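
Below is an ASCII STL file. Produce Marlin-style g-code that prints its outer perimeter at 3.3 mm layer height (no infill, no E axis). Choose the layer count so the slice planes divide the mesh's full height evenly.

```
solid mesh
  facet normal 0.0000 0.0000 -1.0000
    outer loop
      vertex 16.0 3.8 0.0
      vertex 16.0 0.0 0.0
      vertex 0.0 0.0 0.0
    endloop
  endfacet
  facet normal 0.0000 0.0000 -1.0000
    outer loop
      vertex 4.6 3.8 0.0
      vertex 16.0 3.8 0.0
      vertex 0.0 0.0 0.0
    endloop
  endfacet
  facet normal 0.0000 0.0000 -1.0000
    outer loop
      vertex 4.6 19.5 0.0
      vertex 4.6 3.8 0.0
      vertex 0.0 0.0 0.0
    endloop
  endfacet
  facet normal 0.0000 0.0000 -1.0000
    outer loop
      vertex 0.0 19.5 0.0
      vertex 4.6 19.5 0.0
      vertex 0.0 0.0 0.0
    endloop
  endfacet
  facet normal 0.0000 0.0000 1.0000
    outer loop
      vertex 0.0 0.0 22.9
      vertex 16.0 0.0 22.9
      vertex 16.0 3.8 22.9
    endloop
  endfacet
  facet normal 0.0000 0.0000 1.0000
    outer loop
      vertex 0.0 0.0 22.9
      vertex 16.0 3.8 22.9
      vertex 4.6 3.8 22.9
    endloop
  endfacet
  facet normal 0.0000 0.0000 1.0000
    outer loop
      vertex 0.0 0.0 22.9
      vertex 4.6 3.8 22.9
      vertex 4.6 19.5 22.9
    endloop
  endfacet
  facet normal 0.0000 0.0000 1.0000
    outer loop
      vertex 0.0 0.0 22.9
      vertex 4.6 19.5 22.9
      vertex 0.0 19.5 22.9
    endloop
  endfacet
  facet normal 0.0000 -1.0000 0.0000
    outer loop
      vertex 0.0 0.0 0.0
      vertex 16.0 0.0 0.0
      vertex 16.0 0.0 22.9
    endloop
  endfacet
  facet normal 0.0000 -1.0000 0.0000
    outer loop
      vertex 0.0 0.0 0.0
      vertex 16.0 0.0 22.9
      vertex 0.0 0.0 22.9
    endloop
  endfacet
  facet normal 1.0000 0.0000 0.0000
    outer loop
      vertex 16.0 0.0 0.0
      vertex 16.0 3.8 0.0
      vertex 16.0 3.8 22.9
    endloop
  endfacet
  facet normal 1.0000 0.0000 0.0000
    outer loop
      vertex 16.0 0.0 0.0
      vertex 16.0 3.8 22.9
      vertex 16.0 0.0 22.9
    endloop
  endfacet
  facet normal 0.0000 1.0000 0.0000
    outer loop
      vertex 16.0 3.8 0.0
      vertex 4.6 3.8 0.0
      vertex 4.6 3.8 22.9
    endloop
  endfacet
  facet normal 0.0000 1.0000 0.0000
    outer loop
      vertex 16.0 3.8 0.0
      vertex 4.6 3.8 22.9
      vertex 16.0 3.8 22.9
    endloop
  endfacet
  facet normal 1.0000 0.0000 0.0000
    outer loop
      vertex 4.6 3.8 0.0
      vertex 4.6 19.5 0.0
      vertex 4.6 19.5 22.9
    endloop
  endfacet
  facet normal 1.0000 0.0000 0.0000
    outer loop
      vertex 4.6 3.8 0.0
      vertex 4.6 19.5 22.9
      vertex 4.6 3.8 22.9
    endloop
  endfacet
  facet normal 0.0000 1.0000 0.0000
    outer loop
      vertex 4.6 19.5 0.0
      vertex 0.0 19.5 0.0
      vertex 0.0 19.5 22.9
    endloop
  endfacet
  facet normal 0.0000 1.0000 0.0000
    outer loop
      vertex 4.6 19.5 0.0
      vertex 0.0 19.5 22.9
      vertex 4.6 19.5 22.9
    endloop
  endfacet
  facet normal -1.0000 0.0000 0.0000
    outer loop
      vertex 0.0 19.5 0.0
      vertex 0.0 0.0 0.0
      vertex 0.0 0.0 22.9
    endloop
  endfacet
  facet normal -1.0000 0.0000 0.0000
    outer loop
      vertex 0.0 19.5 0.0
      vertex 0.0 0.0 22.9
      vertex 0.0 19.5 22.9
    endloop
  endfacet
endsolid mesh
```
; perimeter-only toolpath
G21 ; units = mm
G90 ; absolute positioning
G28 ; home
; layer 1
G0 Z3.3
G0 X0.0 Y0.0
G1 X16.0 Y0.0
G1 X16.0 Y3.8
G1 X4.6 Y3.8
G1 X4.6 Y19.5
G1 X0.0 Y19.5
G1 X0.0 Y0.0
; layer 2
G0 Z6.5
G0 X0.0 Y0.0
G1 X16.0 Y0.0
G1 X16.0 Y3.8
G1 X4.6 Y3.8
G1 X4.6 Y19.5
G1 X0.0 Y19.5
G1 X0.0 Y0.0
; layer 3
G0 Z9.8
G0 X0.0 Y0.0
G1 X16.0 Y0.0
G1 X16.0 Y3.8
G1 X4.6 Y3.8
G1 X4.6 Y19.5
G1 X0.0 Y19.5
G1 X0.0 Y0.0
; layer 4
G0 Z13.1
G0 X0.0 Y0.0
G1 X16.0 Y0.0
G1 X16.0 Y3.8
G1 X4.6 Y3.8
G1 X4.6 Y19.5
G1 X0.0 Y19.5
G1 X0.0 Y0.0
; layer 5
G0 Z16.4
G0 X0.0 Y0.0
G1 X16.0 Y0.0
G1 X16.0 Y3.8
G1 X4.6 Y3.8
G1 X4.6 Y19.5
G1 X0.0 Y19.5
G1 X0.0 Y0.0
; layer 6
G0 Z19.6
G0 X0.0 Y0.0
G1 X16.0 Y0.0
G1 X16.0 Y3.8
G1 X4.6 Y3.8
G1 X4.6 Y19.5
G1 X0.0 Y19.5
G1 X0.0 Y0.0
; layer 7
G0 Z22.9
G0 X0.0 Y0.0
G1 X16.0 Y0.0
G1 X16.0 Y3.8
G1 X4.6 Y3.8
G1 X4.6 Y19.5
G1 X0.0 Y19.5
G1 X0.0 Y0.0
M2 ; end

The solid is an L-shaped prism: outer 16 × 19.5 mm, arm thicknesses ≈ 3.8 mm (horizontal) and 4.6 mm (vertical), extruded 22.9 mm in z. Slicing at Δz = 3.3 mm — 7 equal slices spanning the solid's height, so layer i sits at z = i·h/7 — gives 7 non-empty perimeters. Each is a 6-segment closed polygon; G0 lifts to the layer z and rapids to the start vertex, then G1 traces the edges.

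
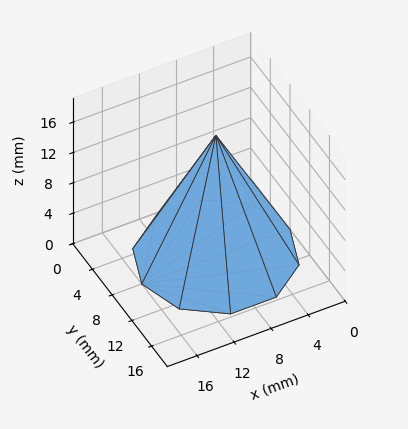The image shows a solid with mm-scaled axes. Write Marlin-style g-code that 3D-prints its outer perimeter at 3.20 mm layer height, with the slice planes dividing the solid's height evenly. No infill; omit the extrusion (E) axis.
Reading the render: the shape is a regular 10-sided pyramid, base circumscribed radius ≈ 8 mm, apex at z ≈ 16 mm (dimensions read to the nearest mm from the axis ticks). For the g-code, the solid's height is divided into equal slices at the stated Δz and each level perimeter traced with G1 moves after a G0 lift.

; perimeter-only toolpath
G21 ; units = mm
G90 ; absolute positioning
G28 ; home
; layer 1
G0 Z3.20
G0 X14.40 Y8.00
G1 X13.18 Y11.76
G1 X9.98 Y14.09
G1 X6.02 Y14.09
G1 X2.82 Y11.76
G1 X1.60 Y8.00
G1 X2.82 Y4.24
G1 X6.02 Y1.91
G1 X9.98 Y1.91
G1 X13.18 Y4.24
G1 X14.40 Y8.00
; layer 2
G0 Z6.40
G0 X12.80 Y8.00
G1 X11.88 Y10.82
G1 X9.48 Y12.57
G1 X6.52 Y12.57
G1 X4.12 Y10.82
G1 X3.20 Y8.00
G1 X4.12 Y5.18
G1 X6.52 Y3.43
G1 X9.48 Y3.43
G1 X11.88 Y5.18
G1 X12.80 Y8.00
; layer 3
G0 Z9.60
G0 X11.20 Y8.00
G1 X10.59 Y9.88
G1 X8.99 Y11.04
G1 X7.01 Y11.04
G1 X5.41 Y9.88
G1 X4.80 Y8.00
G1 X5.41 Y6.12
G1 X7.01 Y4.96
G1 X8.99 Y4.96
G1 X10.59 Y6.12
G1 X11.20 Y8.00
; layer 4
G0 Z12.80
G0 X9.60 Y8.00
G1 X9.29 Y8.94
G1 X8.49 Y9.52
G1 X7.51 Y9.52
G1 X6.71 Y8.94
G1 X6.40 Y8.00
G1 X6.71 Y7.06
G1 X7.51 Y6.48
G1 X8.49 Y6.48
G1 X9.29 Y7.06
G1 X9.60 Y8.00
M2 ; end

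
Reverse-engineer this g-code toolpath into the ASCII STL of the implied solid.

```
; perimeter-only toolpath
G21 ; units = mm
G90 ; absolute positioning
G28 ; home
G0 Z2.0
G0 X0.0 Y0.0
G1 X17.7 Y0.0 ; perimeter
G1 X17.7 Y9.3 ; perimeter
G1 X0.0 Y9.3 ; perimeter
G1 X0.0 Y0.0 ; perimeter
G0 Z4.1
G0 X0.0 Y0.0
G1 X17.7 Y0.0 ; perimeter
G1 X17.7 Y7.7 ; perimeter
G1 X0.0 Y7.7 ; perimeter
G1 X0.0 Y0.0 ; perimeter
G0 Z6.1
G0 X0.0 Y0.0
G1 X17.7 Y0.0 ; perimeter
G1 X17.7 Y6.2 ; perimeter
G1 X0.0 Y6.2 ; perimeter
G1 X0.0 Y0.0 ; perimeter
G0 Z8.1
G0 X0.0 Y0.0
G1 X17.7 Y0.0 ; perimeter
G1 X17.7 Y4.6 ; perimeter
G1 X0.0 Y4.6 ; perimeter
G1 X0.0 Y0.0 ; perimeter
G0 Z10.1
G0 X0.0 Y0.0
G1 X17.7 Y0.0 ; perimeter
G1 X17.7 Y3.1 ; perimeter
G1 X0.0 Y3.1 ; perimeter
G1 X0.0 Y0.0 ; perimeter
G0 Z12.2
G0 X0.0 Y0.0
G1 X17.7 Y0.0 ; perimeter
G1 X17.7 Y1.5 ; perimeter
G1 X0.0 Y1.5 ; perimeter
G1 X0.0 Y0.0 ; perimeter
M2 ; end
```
solid part
  facet normal 0.0000 0.0000 -1.0000
    outer loop
      vertex 17.7 10.8 0.0
      vertex 17.7 0.0 0.0
      vertex 0.0 0.0 0.0
    endloop
  endfacet
  facet normal 0.0000 0.0000 -1.0000
    outer loop
      vertex 0.0 10.8 0.0
      vertex 17.7 10.8 0.0
      vertex 0.0 0.0 0.0
    endloop
  endfacet
  facet normal 0.0000 -1.0000 0.0000
    outer loop
      vertex 0.0 0.0 0.0
      vertex 17.7 0.0 0.0
      vertex 17.7 0.0 14.2
    endloop
  endfacet
  facet normal 0.0000 -1.0000 0.0000
    outer loop
      vertex 0.0 0.0 0.0
      vertex 17.7 0.0 14.2
      vertex 0.0 0.0 14.2
    endloop
  endfacet
  facet normal 0.0000 0.7959 0.6054
    outer loop
      vertex 0.0 0.0 14.2
      vertex 17.7 0.0 14.2
      vertex 17.7 10.8 0.0
    endloop
  endfacet
  facet normal 0.0000 0.7959 0.6054
    outer loop
      vertex 0.0 0.0 14.2
      vertex 17.7 10.8 0.0
      vertex 0.0 10.8 0.0
    endloop
  endfacet
  facet normal -1.0000 0.0000 0.0000
    outer loop
      vertex 0.0 0.0 14.2
      vertex 0.0 10.8 0.0
      vertex 0.0 0.0 0.0
    endloop
  endfacet
  facet normal 1.0000 0.0000 0.0000
    outer loop
      vertex 17.7 0.0 0.0
      vertex 17.7 10.8 0.0
      vertex 17.7 0.0 14.2
    endloop
  endfacet
endsolid part

The G0 Z moves step by Δz≈2.0 mm. The G1 loops shrink linearly with z, so the solid tapers from its base footprint up to z≈14.2. Closing with a flat bottom cap and the tapered top and triangulating gives 8 facets — a wedge (ramp): 17.7 × 10.8 mm base, rising to 14.2 mm along the y=0 edge and sloping linearly to z=0 at y=10.8.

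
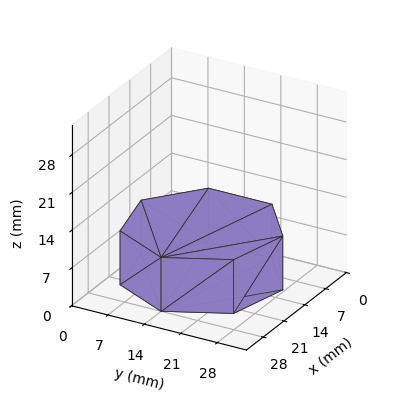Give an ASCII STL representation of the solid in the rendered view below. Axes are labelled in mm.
Reading the render: the shape is a regular 7-sided prism (a cylinder approximated with 7 flat sides), circumscribed radius ≈ 14 mm, height ≈ 10 mm (dimensions read to the nearest mm from the axis ticks). For the STL, each face is triangulated and given an outward normal.

solid part
  facet normal 0.0000 0.0000 -1.0000
    outer loop
      vertex 10.9 27.6 0.0
      vertex 22.7 24.9 0.0
      vertex 28.0 14.0 0.0
    endloop
  endfacet
  facet normal 0.0000 0.0000 -1.0000
    outer loop
      vertex 1.4 20.1 0.0
      vertex 10.9 27.6 0.0
      vertex 28.0 14.0 0.0
    endloop
  endfacet
  facet normal 0.0000 0.0000 -1.0000
    outer loop
      vertex 1.4 7.9 0.0
      vertex 1.4 20.1 0.0
      vertex 28.0 14.0 0.0
    endloop
  endfacet
  facet normal 0.0000 0.0000 -1.0000
    outer loop
      vertex 10.9 0.4 0.0
      vertex 1.4 7.9 0.0
      vertex 28.0 14.0 0.0
    endloop
  endfacet
  facet normal 0.0000 0.0000 -1.0000
    outer loop
      vertex 22.7 3.1 0.0
      vertex 10.9 0.4 0.0
      vertex 28.0 14.0 0.0
    endloop
  endfacet
  facet normal 0.0000 0.0000 1.0000
    outer loop
      vertex 28.0 14.0 10.0
      vertex 22.7 24.9 10.0
      vertex 10.9 27.6 10.0
    endloop
  endfacet
  facet normal 0.0000 0.0000 1.0000
    outer loop
      vertex 28.0 14.0 10.0
      vertex 10.9 27.6 10.0
      vertex 1.4 20.1 10.0
    endloop
  endfacet
  facet normal 0.0000 0.0000 1.0000
    outer loop
      vertex 28.0 14.0 10.0
      vertex 1.4 20.1 10.0
      vertex 1.4 7.9 10.0
    endloop
  endfacet
  facet normal 0.0000 0.0000 1.0000
    outer loop
      vertex 28.0 14.0 10.0
      vertex 1.4 7.9 10.0
      vertex 10.9 0.4 10.0
    endloop
  endfacet
  facet normal 0.0000 0.0000 1.0000
    outer loop
      vertex 28.0 14.0 10.0
      vertex 10.9 0.4 10.0
      vertex 22.7 3.1 10.0
    endloop
  endfacet
  facet normal 0.8993 0.4373 0.0000
    outer loop
      vertex 28.0 14.0 0.0
      vertex 22.7 24.9 0.0
      vertex 22.7 24.9 10.0
    endloop
  endfacet
  facet normal 0.8993 0.4373 0.0000
    outer loop
      vertex 28.0 14.0 0.0
      vertex 22.7 24.9 10.0
      vertex 28.0 14.0 10.0
    endloop
  endfacet
  facet normal 0.2230 0.9748 0.0000
    outer loop
      vertex 22.7 24.9 0.0
      vertex 10.9 27.6 0.0
      vertex 10.9 27.6 10.0
    endloop
  endfacet
  facet normal 0.2230 0.9748 0.0000
    outer loop
      vertex 22.7 24.9 0.0
      vertex 10.9 27.6 10.0
      vertex 22.7 24.9 10.0
    endloop
  endfacet
  facet normal -0.6196 0.7849 0.0000
    outer loop
      vertex 10.9 27.6 0.0
      vertex 1.4 20.1 0.0
      vertex 1.4 20.1 10.0
    endloop
  endfacet
  facet normal -0.6196 0.7849 0.0000
    outer loop
      vertex 10.9 27.6 0.0
      vertex 1.4 20.1 10.0
      vertex 10.9 27.6 10.0
    endloop
  endfacet
  facet normal -1.0000 0.0000 0.0000
    outer loop
      vertex 1.4 20.1 0.0
      vertex 1.4 7.9 0.0
      vertex 1.4 7.9 10.0
    endloop
  endfacet
  facet normal -1.0000 0.0000 0.0000
    outer loop
      vertex 1.4 20.1 0.0
      vertex 1.4 7.9 10.0
      vertex 1.4 20.1 10.0
    endloop
  endfacet
  facet normal -0.6196 -0.7849 0.0000
    outer loop
      vertex 1.4 7.9 0.0
      vertex 10.9 0.4 0.0
      vertex 10.9 0.4 10.0
    endloop
  endfacet
  facet normal -0.6196 -0.7849 0.0000
    outer loop
      vertex 1.4 7.9 0.0
      vertex 10.9 0.4 10.0
      vertex 1.4 7.9 10.0
    endloop
  endfacet
  facet normal 0.2230 -0.9748 0.0000
    outer loop
      vertex 10.9 0.4 0.0
      vertex 22.7 3.1 0.0
      vertex 22.7 3.1 10.0
    endloop
  endfacet
  facet normal 0.2230 -0.9748 0.0000
    outer loop
      vertex 10.9 0.4 0.0
      vertex 22.7 3.1 10.0
      vertex 10.9 0.4 10.0
    endloop
  endfacet
  facet normal 0.8993 -0.4373 0.0000
    outer loop
      vertex 22.7 3.1 0.0
      vertex 28.0 14.0 0.0
      vertex 28.0 14.0 10.0
    endloop
  endfacet
  facet normal 0.8993 -0.4373 0.0000
    outer loop
      vertex 22.7 3.1 0.0
      vertex 28.0 14.0 10.0
      vertex 22.7 3.1 10.0
    endloop
  endfacet
endsolid part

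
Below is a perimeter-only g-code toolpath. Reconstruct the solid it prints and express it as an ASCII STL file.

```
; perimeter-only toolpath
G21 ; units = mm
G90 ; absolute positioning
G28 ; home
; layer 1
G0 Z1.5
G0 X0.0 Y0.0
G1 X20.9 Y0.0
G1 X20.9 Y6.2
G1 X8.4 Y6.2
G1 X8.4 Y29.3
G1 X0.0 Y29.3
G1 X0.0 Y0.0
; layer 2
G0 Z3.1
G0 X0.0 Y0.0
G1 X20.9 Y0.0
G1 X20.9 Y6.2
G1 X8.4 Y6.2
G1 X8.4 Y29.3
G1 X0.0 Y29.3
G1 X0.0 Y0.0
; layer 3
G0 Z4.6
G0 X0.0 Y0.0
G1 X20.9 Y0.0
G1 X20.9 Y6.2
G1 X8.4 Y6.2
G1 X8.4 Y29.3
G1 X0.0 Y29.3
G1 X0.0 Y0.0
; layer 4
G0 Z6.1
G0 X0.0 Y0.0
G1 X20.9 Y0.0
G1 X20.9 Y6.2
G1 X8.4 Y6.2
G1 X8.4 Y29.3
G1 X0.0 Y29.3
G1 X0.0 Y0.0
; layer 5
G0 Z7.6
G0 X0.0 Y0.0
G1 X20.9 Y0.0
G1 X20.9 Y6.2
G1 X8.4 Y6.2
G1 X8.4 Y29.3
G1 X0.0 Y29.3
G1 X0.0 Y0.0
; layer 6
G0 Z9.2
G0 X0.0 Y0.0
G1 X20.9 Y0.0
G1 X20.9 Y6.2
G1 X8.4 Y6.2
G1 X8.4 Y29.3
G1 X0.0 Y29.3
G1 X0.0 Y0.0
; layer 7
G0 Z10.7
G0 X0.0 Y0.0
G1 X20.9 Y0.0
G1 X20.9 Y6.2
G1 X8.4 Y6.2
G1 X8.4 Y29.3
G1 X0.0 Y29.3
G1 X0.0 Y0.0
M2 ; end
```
solid part
  facet normal 0.0000 0.0000 -1.0000
    outer loop
      vertex 20.9 6.2 0.0
      vertex 20.9 0.0 0.0
      vertex 0.0 0.0 0.0
    endloop
  endfacet
  facet normal 0.0000 0.0000 -1.0000
    outer loop
      vertex 8.4 6.2 0.0
      vertex 20.9 6.2 0.0
      vertex 0.0 0.0 0.0
    endloop
  endfacet
  facet normal 0.0000 0.0000 -1.0000
    outer loop
      vertex 8.4 29.3 0.0
      vertex 8.4 6.2 0.0
      vertex 0.0 0.0 0.0
    endloop
  endfacet
  facet normal 0.0000 0.0000 -1.0000
    outer loop
      vertex 0.0 29.3 0.0
      vertex 8.4 29.3 0.0
      vertex 0.0 0.0 0.0
    endloop
  endfacet
  facet normal 0.0000 0.0000 1.0000
    outer loop
      vertex 0.0 0.0 10.7
      vertex 20.9 0.0 10.7
      vertex 20.9 6.2 10.7
    endloop
  endfacet
  facet normal 0.0000 0.0000 1.0000
    outer loop
      vertex 0.0 0.0 10.7
      vertex 20.9 6.2 10.7
      vertex 8.4 6.2 10.7
    endloop
  endfacet
  facet normal 0.0000 0.0000 1.0000
    outer loop
      vertex 0.0 0.0 10.7
      vertex 8.4 6.2 10.7
      vertex 8.4 29.3 10.7
    endloop
  endfacet
  facet normal 0.0000 0.0000 1.0000
    outer loop
      vertex 0.0 0.0 10.7
      vertex 8.4 29.3 10.7
      vertex 0.0 29.3 10.7
    endloop
  endfacet
  facet normal 0.0000 -1.0000 0.0000
    outer loop
      vertex 0.0 0.0 0.0
      vertex 20.9 0.0 0.0
      vertex 20.9 0.0 10.7
    endloop
  endfacet
  facet normal 0.0000 -1.0000 0.0000
    outer loop
      vertex 0.0 0.0 0.0
      vertex 20.9 0.0 10.7
      vertex 0.0 0.0 10.7
    endloop
  endfacet
  facet normal 1.0000 0.0000 0.0000
    outer loop
      vertex 20.9 0.0 0.0
      vertex 20.9 6.2 0.0
      vertex 20.9 6.2 10.7
    endloop
  endfacet
  facet normal 1.0000 0.0000 0.0000
    outer loop
      vertex 20.9 0.0 0.0
      vertex 20.9 6.2 10.7
      vertex 20.9 0.0 10.7
    endloop
  endfacet
  facet normal 0.0000 1.0000 0.0000
    outer loop
      vertex 20.9 6.2 0.0
      vertex 8.4 6.2 0.0
      vertex 8.4 6.2 10.7
    endloop
  endfacet
  facet normal 0.0000 1.0000 0.0000
    outer loop
      vertex 20.9 6.2 0.0
      vertex 8.4 6.2 10.7
      vertex 20.9 6.2 10.7
    endloop
  endfacet
  facet normal 1.0000 0.0000 0.0000
    outer loop
      vertex 8.4 6.2 0.0
      vertex 8.4 29.3 0.0
      vertex 8.4 29.3 10.7
    endloop
  endfacet
  facet normal 1.0000 0.0000 0.0000
    outer loop
      vertex 8.4 6.2 0.0
      vertex 8.4 29.3 10.7
      vertex 8.4 6.2 10.7
    endloop
  endfacet
  facet normal 0.0000 1.0000 0.0000
    outer loop
      vertex 8.4 29.3 0.0
      vertex 0.0 29.3 0.0
      vertex 0.0 29.3 10.7
    endloop
  endfacet
  facet normal 0.0000 1.0000 0.0000
    outer loop
      vertex 8.4 29.3 0.0
      vertex 0.0 29.3 10.7
      vertex 8.4 29.3 10.7
    endloop
  endfacet
  facet normal -1.0000 0.0000 0.0000
    outer loop
      vertex 0.0 29.3 0.0
      vertex 0.0 0.0 0.0
      vertex 0.0 0.0 10.7
    endloop
  endfacet
  facet normal -1.0000 0.0000 0.0000
    outer loop
      vertex 0.0 29.3 0.0
      vertex 0.0 0.0 10.7
      vertex 0.0 29.3 10.7
    endloop
  endfacet
endsolid part

The G0 Z moves step by Δz≈1.5 mm. Every layer's G1 loop is the same polygon, so the solid is a straight extrusion of it from z=0 to z≈10.7. Closing with flat bottom and top caps and triangulating gives 20 facets — an L-shaped prism: outer 20.9 × 29.3 mm, arm thicknesses ≈ 6.2 mm (horizontal) and 8.4 mm (vertical), extruded 10.7 mm in z.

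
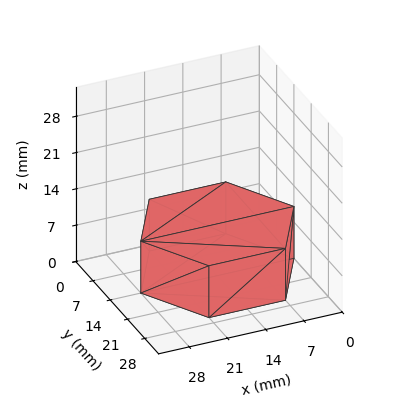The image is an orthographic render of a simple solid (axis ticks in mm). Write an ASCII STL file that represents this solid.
Reading the render: the shape is a regular 6-sided prism (a cylinder approximated with 6 flat sides), circumscribed radius ≈ 14 mm, height ≈ 10 mm (dimensions read to the nearest mm from the axis ticks). For the STL, each face is triangulated and given an outward normal.

solid part
  facet normal 0.0000 0.0000 -1.0000
    outer loop
      vertex 7.0 26.1 0.0
      vertex 21.0 26.1 0.0
      vertex 28.0 14.0 0.0
    endloop
  endfacet
  facet normal 0.0000 0.0000 -1.0000
    outer loop
      vertex 0.0 14.0 0.0
      vertex 7.0 26.1 0.0
      vertex 28.0 14.0 0.0
    endloop
  endfacet
  facet normal 0.0000 0.0000 -1.0000
    outer loop
      vertex 7.0 1.9 0.0
      vertex 0.0 14.0 0.0
      vertex 28.0 14.0 0.0
    endloop
  endfacet
  facet normal 0.0000 0.0000 -1.0000
    outer loop
      vertex 21.0 1.9 0.0
      vertex 7.0 1.9 0.0
      vertex 28.0 14.0 0.0
    endloop
  endfacet
  facet normal 0.0000 0.0000 1.0000
    outer loop
      vertex 28.0 14.0 10.0
      vertex 21.0 26.1 10.0
      vertex 7.0 26.1 10.0
    endloop
  endfacet
  facet normal 0.0000 0.0000 1.0000
    outer loop
      vertex 28.0 14.0 10.0
      vertex 7.0 26.1 10.0
      vertex 0.0 14.0 10.0
    endloop
  endfacet
  facet normal 0.0000 0.0000 1.0000
    outer loop
      vertex 28.0 14.0 10.0
      vertex 0.0 14.0 10.0
      vertex 7.0 1.9 10.0
    endloop
  endfacet
  facet normal 0.0000 0.0000 1.0000
    outer loop
      vertex 28.0 14.0 10.0
      vertex 7.0 1.9 10.0
      vertex 21.0 1.9 10.0
    endloop
  endfacet
  facet normal 0.8656 0.5008 0.0000
    outer loop
      vertex 28.0 14.0 0.0
      vertex 21.0 26.1 0.0
      vertex 21.0 26.1 10.0
    endloop
  endfacet
  facet normal 0.8656 0.5008 0.0000
    outer loop
      vertex 28.0 14.0 0.0
      vertex 21.0 26.1 10.0
      vertex 28.0 14.0 10.0
    endloop
  endfacet
  facet normal 0.0000 1.0000 0.0000
    outer loop
      vertex 21.0 26.1 0.0
      vertex 7.0 26.1 0.0
      vertex 7.0 26.1 10.0
    endloop
  endfacet
  facet normal 0.0000 1.0000 0.0000
    outer loop
      vertex 21.0 26.1 0.0
      vertex 7.0 26.1 10.0
      vertex 21.0 26.1 10.0
    endloop
  endfacet
  facet normal -0.8656 0.5008 0.0000
    outer loop
      vertex 7.0 26.1 0.0
      vertex 0.0 14.0 0.0
      vertex 0.0 14.0 10.0
    endloop
  endfacet
  facet normal -0.8656 0.5008 0.0000
    outer loop
      vertex 7.0 26.1 0.0
      vertex 0.0 14.0 10.0
      vertex 7.0 26.1 10.0
    endloop
  endfacet
  facet normal -0.8656 -0.5008 0.0000
    outer loop
      vertex 0.0 14.0 0.0
      vertex 7.0 1.9 0.0
      vertex 7.0 1.9 10.0
    endloop
  endfacet
  facet normal -0.8656 -0.5008 0.0000
    outer loop
      vertex 0.0 14.0 0.0
      vertex 7.0 1.9 10.0
      vertex 0.0 14.0 10.0
    endloop
  endfacet
  facet normal 0.0000 -1.0000 0.0000
    outer loop
      vertex 7.0 1.9 0.0
      vertex 21.0 1.9 0.0
      vertex 21.0 1.9 10.0
    endloop
  endfacet
  facet normal 0.0000 -1.0000 0.0000
    outer loop
      vertex 7.0 1.9 0.0
      vertex 21.0 1.9 10.0
      vertex 7.0 1.9 10.0
    endloop
  endfacet
  facet normal 0.8656 -0.5008 0.0000
    outer loop
      vertex 21.0 1.9 0.0
      vertex 28.0 14.0 0.0
      vertex 28.0 14.0 10.0
    endloop
  endfacet
  facet normal 0.8656 -0.5008 0.0000
    outer loop
      vertex 21.0 1.9 0.0
      vertex 28.0 14.0 10.0
      vertex 21.0 1.9 10.0
    endloop
  endfacet
endsolid part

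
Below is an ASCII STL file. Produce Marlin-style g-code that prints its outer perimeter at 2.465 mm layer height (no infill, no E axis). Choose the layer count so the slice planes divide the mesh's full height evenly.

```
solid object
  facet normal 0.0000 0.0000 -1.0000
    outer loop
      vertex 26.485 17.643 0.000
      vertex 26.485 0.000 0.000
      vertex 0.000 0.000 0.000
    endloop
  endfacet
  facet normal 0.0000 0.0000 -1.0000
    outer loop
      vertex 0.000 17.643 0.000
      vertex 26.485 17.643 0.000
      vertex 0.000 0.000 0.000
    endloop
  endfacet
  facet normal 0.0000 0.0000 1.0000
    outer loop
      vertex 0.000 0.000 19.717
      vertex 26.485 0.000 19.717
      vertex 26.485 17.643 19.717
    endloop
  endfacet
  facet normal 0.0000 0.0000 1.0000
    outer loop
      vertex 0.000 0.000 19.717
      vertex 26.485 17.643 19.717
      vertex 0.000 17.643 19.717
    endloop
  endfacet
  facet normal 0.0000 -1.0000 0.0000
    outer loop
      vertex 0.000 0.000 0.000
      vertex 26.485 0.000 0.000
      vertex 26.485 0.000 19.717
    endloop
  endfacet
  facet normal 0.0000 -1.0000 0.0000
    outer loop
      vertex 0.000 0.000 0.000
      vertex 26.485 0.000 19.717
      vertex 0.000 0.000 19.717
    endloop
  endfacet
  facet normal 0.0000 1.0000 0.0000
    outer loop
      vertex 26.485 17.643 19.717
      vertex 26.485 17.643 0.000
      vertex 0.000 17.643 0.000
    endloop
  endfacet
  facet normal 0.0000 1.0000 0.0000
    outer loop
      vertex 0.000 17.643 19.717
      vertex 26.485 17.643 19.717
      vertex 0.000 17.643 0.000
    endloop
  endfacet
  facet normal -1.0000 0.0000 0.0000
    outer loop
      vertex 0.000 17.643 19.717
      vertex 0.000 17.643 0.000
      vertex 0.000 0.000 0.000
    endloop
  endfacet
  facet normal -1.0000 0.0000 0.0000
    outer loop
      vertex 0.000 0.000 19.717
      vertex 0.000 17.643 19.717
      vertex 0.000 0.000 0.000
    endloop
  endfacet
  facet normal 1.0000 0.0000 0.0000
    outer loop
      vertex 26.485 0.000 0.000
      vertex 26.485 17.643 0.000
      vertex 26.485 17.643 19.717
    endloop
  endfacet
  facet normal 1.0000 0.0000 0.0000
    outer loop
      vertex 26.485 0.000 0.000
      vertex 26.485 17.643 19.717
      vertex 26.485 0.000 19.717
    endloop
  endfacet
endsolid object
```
; perimeter-only toolpath
G21 ; units = mm
G90 ; absolute positioning
G28 ; home
; layer 1
G0 Z2.465
G0 X0.000 Y0.000
G1 X26.485 Y0.000
G1 X26.485 Y17.643
G1 X0.000 Y17.643
G1 X0.000 Y0.000
; layer 2
G0 Z4.929
G0 X0.000 Y0.000
G1 X26.485 Y0.000
G1 X26.485 Y17.643
G1 X0.000 Y17.643
G1 X0.000 Y0.000
; layer 3
G0 Z7.394
G0 X0.000 Y0.000
G1 X26.485 Y0.000
G1 X26.485 Y17.643
G1 X0.000 Y17.643
G1 X0.000 Y0.000
; layer 4
G0 Z9.858
G0 X0.000 Y0.000
G1 X26.485 Y0.000
G1 X26.485 Y17.643
G1 X0.000 Y17.643
G1 X0.000 Y0.000
; layer 5
G0 Z12.323
G0 X0.000 Y0.000
G1 X26.485 Y0.000
G1 X26.485 Y17.643
G1 X0.000 Y17.643
G1 X0.000 Y0.000
; layer 6
G0 Z14.788
G0 X0.000 Y0.000
G1 X26.485 Y0.000
G1 X26.485 Y17.643
G1 X0.000 Y17.643
G1 X0.000 Y0.000
; layer 7
G0 Z17.252
G0 X0.000 Y0.000
G1 X26.485 Y0.000
G1 X26.485 Y17.643
G1 X0.000 Y17.643
G1 X0.000 Y0.000
; layer 8
G0 Z19.717
G0 X0.000 Y0.000
G1 X26.485 Y0.000
G1 X26.485 Y17.643
G1 X0.000 Y17.643
G1 X0.000 Y0.000
M2 ; end

The solid is a rectangular box, roughly 26.5 × 17.6 mm footprint and 19.7 mm tall. Slicing at Δz = 2.465 mm — 8 equal slices spanning the solid's height, so layer i sits at z = i·h/8 — gives 8 non-empty perimeters. Each is a 4-segment closed polygon; G0 lifts to the layer z and rapids to the start vertex, then G1 traces the edges.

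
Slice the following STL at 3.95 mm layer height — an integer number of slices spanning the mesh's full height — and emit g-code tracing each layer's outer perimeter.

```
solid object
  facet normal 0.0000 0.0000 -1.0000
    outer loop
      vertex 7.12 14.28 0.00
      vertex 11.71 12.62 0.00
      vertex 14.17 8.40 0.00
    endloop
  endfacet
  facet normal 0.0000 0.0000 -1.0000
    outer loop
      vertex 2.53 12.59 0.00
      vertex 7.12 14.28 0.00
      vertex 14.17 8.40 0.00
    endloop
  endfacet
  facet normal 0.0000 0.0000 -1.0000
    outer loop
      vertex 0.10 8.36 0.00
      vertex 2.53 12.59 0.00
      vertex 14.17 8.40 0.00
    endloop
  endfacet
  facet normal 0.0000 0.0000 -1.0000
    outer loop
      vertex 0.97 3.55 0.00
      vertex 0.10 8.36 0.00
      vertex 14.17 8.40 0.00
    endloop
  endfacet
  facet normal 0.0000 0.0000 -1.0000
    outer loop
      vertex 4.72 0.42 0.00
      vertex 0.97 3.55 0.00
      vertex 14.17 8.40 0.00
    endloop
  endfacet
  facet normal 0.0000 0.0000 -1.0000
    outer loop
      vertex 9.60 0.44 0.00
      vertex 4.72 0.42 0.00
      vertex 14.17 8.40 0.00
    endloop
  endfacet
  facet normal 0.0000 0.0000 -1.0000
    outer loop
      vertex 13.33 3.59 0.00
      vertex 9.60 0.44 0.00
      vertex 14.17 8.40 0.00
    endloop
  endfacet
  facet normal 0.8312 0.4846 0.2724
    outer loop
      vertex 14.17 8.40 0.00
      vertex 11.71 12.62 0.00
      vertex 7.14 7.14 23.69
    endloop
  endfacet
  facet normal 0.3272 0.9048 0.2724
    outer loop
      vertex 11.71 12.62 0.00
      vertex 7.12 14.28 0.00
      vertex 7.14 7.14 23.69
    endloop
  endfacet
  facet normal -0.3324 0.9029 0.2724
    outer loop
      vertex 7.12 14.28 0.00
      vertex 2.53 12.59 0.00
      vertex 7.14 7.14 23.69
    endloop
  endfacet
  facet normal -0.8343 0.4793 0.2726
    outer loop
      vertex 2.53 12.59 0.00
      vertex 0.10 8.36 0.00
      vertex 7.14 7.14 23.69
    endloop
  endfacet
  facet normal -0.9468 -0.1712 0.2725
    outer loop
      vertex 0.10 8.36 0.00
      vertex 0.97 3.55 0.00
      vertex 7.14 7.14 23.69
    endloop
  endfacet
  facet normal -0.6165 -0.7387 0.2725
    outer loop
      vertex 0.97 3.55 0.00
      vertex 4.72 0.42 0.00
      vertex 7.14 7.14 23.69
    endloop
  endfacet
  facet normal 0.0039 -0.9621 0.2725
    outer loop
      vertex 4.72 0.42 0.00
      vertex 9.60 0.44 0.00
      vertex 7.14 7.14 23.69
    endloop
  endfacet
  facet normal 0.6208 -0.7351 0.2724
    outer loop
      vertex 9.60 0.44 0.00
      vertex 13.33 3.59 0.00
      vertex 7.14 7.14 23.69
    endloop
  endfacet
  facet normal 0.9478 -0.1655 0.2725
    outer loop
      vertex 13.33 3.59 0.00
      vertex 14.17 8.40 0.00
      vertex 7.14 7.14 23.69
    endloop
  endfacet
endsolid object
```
; perimeter-only toolpath
G21 ; units = mm
G90 ; absolute positioning
G28 ; home
; layer 1
G0 Z3.95
G0 X13.00 Y8.19
G1 X10.95 Y11.71
G1 X7.12 Y13.09
G1 X3.30 Y11.68
G1 X1.27 Y8.16
G1 X2.00 Y4.15
G1 X5.12 Y1.54
G1 X9.19 Y1.56
G1 X12.30 Y4.18
G1 X13.00 Y8.19
; layer 2
G0 Z7.90
G0 X11.83 Y7.98
G1 X10.19 Y10.79
G1 X7.13 Y11.90
G1 X4.07 Y10.77
G1 X2.45 Y7.95
G1 X3.03 Y4.75
G1 X5.53 Y2.66
G1 X8.78 Y2.67
G1 X11.27 Y4.77
G1 X11.83 Y7.98
; layer 3
G0 Z11.85
G0 X10.65 Y7.77
G1 X9.43 Y9.88
G1 X7.13 Y10.71
G1 X4.83 Y9.87
G1 X3.62 Y7.75
G1 X4.05 Y5.34
G1 X5.93 Y3.78
G1 X8.37 Y3.79
G1 X10.23 Y5.37
G1 X10.65 Y7.77
; layer 4
G0 Z15.79
G0 X9.48 Y7.56
G1 X8.66 Y8.97
G1 X7.13 Y9.52
G1 X5.60 Y8.96
G1 X4.79 Y7.55
G1 X5.08 Y5.94
G1 X6.33 Y4.90
G1 X7.96 Y4.91
G1 X9.20 Y5.96
G1 X9.48 Y7.56
; layer 5
G0 Z19.74
G0 X8.31 Y7.35
G1 X7.90 Y8.05
G1 X7.14 Y8.33
G1 X6.37 Y8.05
G1 X5.97 Y7.34
G1 X6.11 Y6.54
G1 X6.74 Y6.02
G1 X7.55 Y6.02
G1 X8.17 Y6.55
G1 X8.31 Y7.35
M2 ; end

The solid is a regular 9-sided pyramid, base circumscribed radius ≈ 7.14 mm, apex at z ≈ 23.7 mm. Slicing at Δz = 3.95 mm — 6 equal slices spanning the solid's height, so layer i sits at z = i·h/6 — gives 5 non-empty perimeters. Each is a 9-segment closed polygon; G0 lifts to the layer z and rapids to the start vertex, then G1 traces the edges. The cross-section shrinks linearly with z (the slice at the apex is degenerate and omitted).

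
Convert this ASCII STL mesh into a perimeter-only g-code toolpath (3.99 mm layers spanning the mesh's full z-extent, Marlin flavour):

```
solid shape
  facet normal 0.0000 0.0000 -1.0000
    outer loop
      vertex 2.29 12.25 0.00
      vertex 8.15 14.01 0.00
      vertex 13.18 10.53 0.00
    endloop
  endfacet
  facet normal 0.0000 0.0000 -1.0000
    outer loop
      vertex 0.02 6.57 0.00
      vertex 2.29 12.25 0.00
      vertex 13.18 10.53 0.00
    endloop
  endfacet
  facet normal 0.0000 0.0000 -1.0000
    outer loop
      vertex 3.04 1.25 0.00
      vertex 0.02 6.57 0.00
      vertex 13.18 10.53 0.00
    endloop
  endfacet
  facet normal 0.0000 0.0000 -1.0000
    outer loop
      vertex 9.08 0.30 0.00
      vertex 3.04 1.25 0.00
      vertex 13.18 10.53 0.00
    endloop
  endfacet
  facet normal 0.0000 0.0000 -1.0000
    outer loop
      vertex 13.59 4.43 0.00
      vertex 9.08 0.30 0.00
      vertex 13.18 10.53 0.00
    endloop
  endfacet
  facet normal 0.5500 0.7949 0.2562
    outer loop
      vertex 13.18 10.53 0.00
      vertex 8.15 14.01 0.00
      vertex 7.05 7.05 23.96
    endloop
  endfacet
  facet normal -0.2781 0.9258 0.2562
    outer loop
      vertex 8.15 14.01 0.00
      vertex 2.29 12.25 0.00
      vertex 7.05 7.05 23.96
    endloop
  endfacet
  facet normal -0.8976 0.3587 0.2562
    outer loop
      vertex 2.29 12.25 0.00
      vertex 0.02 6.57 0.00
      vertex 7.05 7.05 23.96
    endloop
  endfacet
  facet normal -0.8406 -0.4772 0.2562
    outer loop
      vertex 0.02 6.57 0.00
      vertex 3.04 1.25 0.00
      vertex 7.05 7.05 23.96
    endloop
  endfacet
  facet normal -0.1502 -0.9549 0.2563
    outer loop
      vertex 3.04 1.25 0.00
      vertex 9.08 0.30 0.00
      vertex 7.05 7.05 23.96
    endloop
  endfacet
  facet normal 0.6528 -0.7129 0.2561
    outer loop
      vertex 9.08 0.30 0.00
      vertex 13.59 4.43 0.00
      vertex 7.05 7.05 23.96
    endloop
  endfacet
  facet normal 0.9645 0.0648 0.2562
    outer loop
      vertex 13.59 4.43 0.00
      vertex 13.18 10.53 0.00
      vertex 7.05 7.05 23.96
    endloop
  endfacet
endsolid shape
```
; perimeter-only toolpath
G21 ; units = mm
G90 ; absolute positioning
G28 ; home
; layer 1
G0 Z3.99
G0 X12.16 Y9.95
G1 X7.97 Y12.85
G1 X3.08 Y11.38
G1 X1.19 Y6.65
G1 X3.71 Y2.22
G1 X8.74 Y1.43
G1 X12.50 Y4.87
G1 X12.16 Y9.95
; layer 2
G0 Z7.99
G0 X11.14 Y9.37
G1 X7.78 Y11.69
G1 X3.88 Y10.52
G1 X2.36 Y6.73
G1 X4.38 Y3.18
G1 X8.40 Y2.55
G1 X11.41 Y5.30
G1 X11.14 Y9.37
; layer 3
G0 Z11.98
G0 X10.12 Y8.79
G1 X7.60 Y10.53
G1 X4.67 Y9.65
G1 X3.53 Y6.81
G1 X5.04 Y4.15
G1 X8.06 Y3.67
G1 X10.32 Y5.74
G1 X10.12 Y8.79
; layer 4
G0 Z15.97
G0 X9.09 Y8.21
G1 X7.42 Y9.37
G1 X5.46 Y8.78
G1 X4.71 Y6.89
G1 X5.71 Y5.12
G1 X7.73 Y4.80
G1 X9.23 Y6.18
G1 X9.09 Y8.21
; layer 5
G0 Z19.97
G0 X8.07 Y7.63
G1 X7.23 Y8.21
G1 X6.26 Y7.92
G1 X5.88 Y6.97
G1 X6.38 Y6.08
G1 X7.39 Y5.92
G1 X8.14 Y6.61
G1 X8.07 Y7.63
M2 ; end

The solid is a regular 7-sided pyramid, base circumscribed radius ≈ 7.05 mm, apex at z ≈ 24 mm. Slicing at Δz = 3.99 mm — 6 equal slices spanning the solid's height, so layer i sits at z = i·h/6 — gives 5 non-empty perimeters. Each is a 7-segment closed polygon; G0 lifts to the layer z and rapids to the start vertex, then G1 traces the edges. The cross-section shrinks linearly with z (the slice at the apex is degenerate and omitted).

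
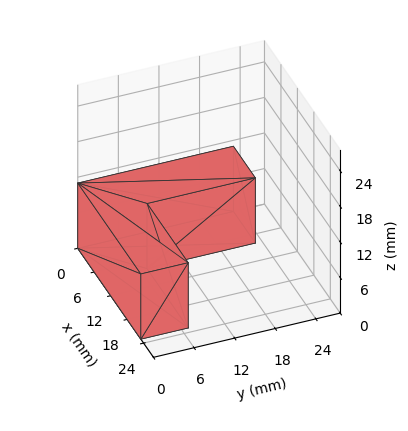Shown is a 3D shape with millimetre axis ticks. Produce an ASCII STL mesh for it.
Reading the render: the shape is an L-shaped prism: outer 23 × 23 mm, arm thicknesses ≈ 7 mm (horizontal) and 8 mm (vertical), extruded 11 mm in z (dimensions read to the nearest mm from the axis ticks). For the STL, each face is triangulated and given an outward normal.

solid part
  facet normal 0.0000 0.0000 -1.0000
    outer loop
      vertex 23.0 7.0 0.0
      vertex 23.0 0.0 0.0
      vertex 0.0 0.0 0.0
    endloop
  endfacet
  facet normal 0.0000 0.0000 -1.0000
    outer loop
      vertex 8.0 7.0 0.0
      vertex 23.0 7.0 0.0
      vertex 0.0 0.0 0.0
    endloop
  endfacet
  facet normal 0.0000 0.0000 -1.0000
    outer loop
      vertex 8.0 23.0 0.0
      vertex 8.0 7.0 0.0
      vertex 0.0 0.0 0.0
    endloop
  endfacet
  facet normal 0.0000 0.0000 -1.0000
    outer loop
      vertex 0.0 23.0 0.0
      vertex 8.0 23.0 0.0
      vertex 0.0 0.0 0.0
    endloop
  endfacet
  facet normal 0.0000 0.0000 1.0000
    outer loop
      vertex 0.0 0.0 11.0
      vertex 23.0 0.0 11.0
      vertex 23.0 7.0 11.0
    endloop
  endfacet
  facet normal 0.0000 0.0000 1.0000
    outer loop
      vertex 0.0 0.0 11.0
      vertex 23.0 7.0 11.0
      vertex 8.0 7.0 11.0
    endloop
  endfacet
  facet normal 0.0000 0.0000 1.0000
    outer loop
      vertex 0.0 0.0 11.0
      vertex 8.0 7.0 11.0
      vertex 8.0 23.0 11.0
    endloop
  endfacet
  facet normal 0.0000 0.0000 1.0000
    outer loop
      vertex 0.0 0.0 11.0
      vertex 8.0 23.0 11.0
      vertex 0.0 23.0 11.0
    endloop
  endfacet
  facet normal 0.0000 -1.0000 0.0000
    outer loop
      vertex 0.0 0.0 0.0
      vertex 23.0 0.0 0.0
      vertex 23.0 0.0 11.0
    endloop
  endfacet
  facet normal 0.0000 -1.0000 0.0000
    outer loop
      vertex 0.0 0.0 0.0
      vertex 23.0 0.0 11.0
      vertex 0.0 0.0 11.0
    endloop
  endfacet
  facet normal 1.0000 0.0000 0.0000
    outer loop
      vertex 23.0 0.0 0.0
      vertex 23.0 7.0 0.0
      vertex 23.0 7.0 11.0
    endloop
  endfacet
  facet normal 1.0000 0.0000 0.0000
    outer loop
      vertex 23.0 0.0 0.0
      vertex 23.0 7.0 11.0
      vertex 23.0 0.0 11.0
    endloop
  endfacet
  facet normal 0.0000 1.0000 0.0000
    outer loop
      vertex 23.0 7.0 0.0
      vertex 8.0 7.0 0.0
      vertex 8.0 7.0 11.0
    endloop
  endfacet
  facet normal 0.0000 1.0000 0.0000
    outer loop
      vertex 23.0 7.0 0.0
      vertex 8.0 7.0 11.0
      vertex 23.0 7.0 11.0
    endloop
  endfacet
  facet normal 1.0000 0.0000 0.0000
    outer loop
      vertex 8.0 7.0 0.0
      vertex 8.0 23.0 0.0
      vertex 8.0 23.0 11.0
    endloop
  endfacet
  facet normal 1.0000 0.0000 0.0000
    outer loop
      vertex 8.0 7.0 0.0
      vertex 8.0 23.0 11.0
      vertex 8.0 7.0 11.0
    endloop
  endfacet
  facet normal 0.0000 1.0000 0.0000
    outer loop
      vertex 8.0 23.0 0.0
      vertex 0.0 23.0 0.0
      vertex 0.0 23.0 11.0
    endloop
  endfacet
  facet normal 0.0000 1.0000 0.0000
    outer loop
      vertex 8.0 23.0 0.0
      vertex 0.0 23.0 11.0
      vertex 8.0 23.0 11.0
    endloop
  endfacet
  facet normal -1.0000 0.0000 0.0000
    outer loop
      vertex 0.0 23.0 0.0
      vertex 0.0 0.0 0.0
      vertex 0.0 0.0 11.0
    endloop
  endfacet
  facet normal -1.0000 0.0000 0.0000
    outer loop
      vertex 0.0 23.0 0.0
      vertex 0.0 0.0 11.0
      vertex 0.0 23.0 11.0
    endloop
  endfacet
endsolid part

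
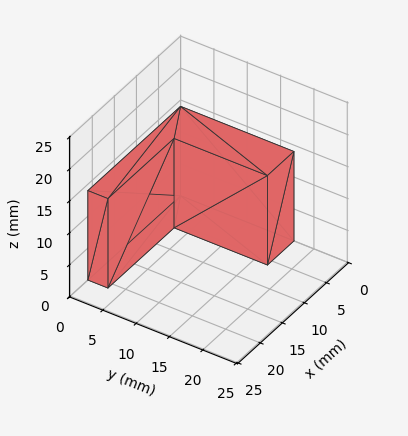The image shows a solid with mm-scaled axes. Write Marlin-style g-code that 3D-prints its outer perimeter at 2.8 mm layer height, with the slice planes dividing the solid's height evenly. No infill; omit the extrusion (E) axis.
Reading the render: the shape is an L-shaped prism: outer 21 × 17 mm, arm thicknesses ≈ 3 mm (horizontal) and 6 mm (vertical), extruded 14 mm in z (dimensions read to the nearest mm from the axis ticks). For the g-code, the solid's height is divided into equal slices at the stated Δz and each level perimeter traced with G1 moves after a G0 lift.

; perimeter-only toolpath
G21 ; units = mm
G90 ; absolute positioning
G28 ; home
; layer 1
G0 Z2.8
G0 X0.0 Y0.0
G1 X21.0 Y0.0
G1 X21.0 Y3.0
G1 X6.0 Y3.0
G1 X6.0 Y17.0
G1 X0.0 Y17.0
G1 X0.0 Y0.0
; layer 2
G0 Z5.6
G0 X0.0 Y0.0
G1 X21.0 Y0.0
G1 X21.0 Y3.0
G1 X6.0 Y3.0
G1 X6.0 Y17.0
G1 X0.0 Y17.0
G1 X0.0 Y0.0
; layer 3
G0 Z8.4
G0 X0.0 Y0.0
G1 X21.0 Y0.0
G1 X21.0 Y3.0
G1 X6.0 Y3.0
G1 X6.0 Y17.0
G1 X0.0 Y17.0
G1 X0.0 Y0.0
; layer 4
G0 Z11.2
G0 X0.0 Y0.0
G1 X21.0 Y0.0
G1 X21.0 Y3.0
G1 X6.0 Y3.0
G1 X6.0 Y17.0
G1 X0.0 Y17.0
G1 X0.0 Y0.0
; layer 5
G0 Z14.0
G0 X0.0 Y0.0
G1 X21.0 Y0.0
G1 X21.0 Y3.0
G1 X6.0 Y3.0
G1 X6.0 Y17.0
G1 X0.0 Y17.0
G1 X0.0 Y0.0
M2 ; end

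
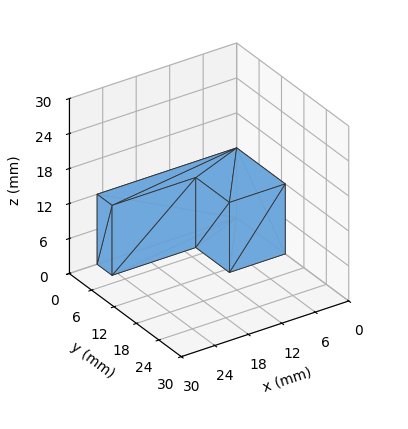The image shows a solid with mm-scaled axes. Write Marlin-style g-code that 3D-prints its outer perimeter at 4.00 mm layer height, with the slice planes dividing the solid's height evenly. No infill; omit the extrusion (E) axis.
Reading the render: the shape is an L-shaped prism: outer 25 × 13 mm, arm thicknesses ≈ 4 mm (horizontal) and 10 mm (vertical), extruded 12 mm in z (dimensions read to the nearest mm from the axis ticks). For the g-code, the solid's height is divided into equal slices at the stated Δz and each level perimeter traced with G1 moves after a G0 lift.

; perimeter-only toolpath
G21 ; units = mm
G90 ; absolute positioning
G28 ; home
; layer 1
G0 Z4.00
G0 X0.00 Y0.00
G1 X25.00 Y0.00
G1 X25.00 Y4.00
G1 X10.00 Y4.00
G1 X10.00 Y13.00
G1 X0.00 Y13.00
G1 X0.00 Y0.00
; layer 2
G0 Z8.00
G0 X0.00 Y0.00
G1 X25.00 Y0.00
G1 X25.00 Y4.00
G1 X10.00 Y4.00
G1 X10.00 Y13.00
G1 X0.00 Y13.00
G1 X0.00 Y0.00
; layer 3
G0 Z12.00
G0 X0.00 Y0.00
G1 X25.00 Y0.00
G1 X25.00 Y4.00
G1 X10.00 Y4.00
G1 X10.00 Y13.00
G1 X0.00 Y13.00
G1 X0.00 Y0.00
M2 ; end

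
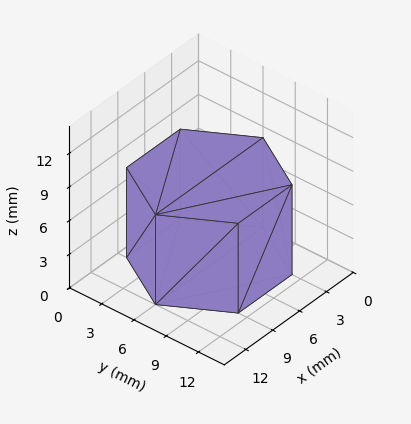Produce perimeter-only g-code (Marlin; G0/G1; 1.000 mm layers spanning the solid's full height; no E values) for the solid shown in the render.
Reading the render: the shape is a regular 6-sided prism (a cylinder approximated with 6 flat sides), circumscribed radius ≈ 6 mm, height ≈ 8 mm (dimensions read to the nearest mm from the axis ticks). For the g-code, the solid's height is divided into equal slices at the stated Δz and each level perimeter traced with G1 moves after a G0 lift.

; perimeter-only toolpath
G21 ; units = mm
G90 ; absolute positioning
G28 ; home
; layer 1
G0 Z1.000
G0 X12.000 Y6.000
G1 X9.000 Y11.196
G1 X3.000 Y11.196
G1 X0.000 Y6.000
G1 X3.000 Y0.804
G1 X9.000 Y0.804
G1 X12.000 Y6.000
; layer 2
G0 Z2.000
G0 X12.000 Y6.000
G1 X9.000 Y11.196
G1 X3.000 Y11.196
G1 X0.000 Y6.000
G1 X3.000 Y0.804
G1 X9.000 Y0.804
G1 X12.000 Y6.000
; layer 3
G0 Z3.000
G0 X12.000 Y6.000
G1 X9.000 Y11.196
G1 X3.000 Y11.196
G1 X0.000 Y6.000
G1 X3.000 Y0.804
G1 X9.000 Y0.804
G1 X12.000 Y6.000
; layer 4
G0 Z4.000
G0 X12.000 Y6.000
G1 X9.000 Y11.196
G1 X3.000 Y11.196
G1 X0.000 Y6.000
G1 X3.000 Y0.804
G1 X9.000 Y0.804
G1 X12.000 Y6.000
; layer 5
G0 Z5.000
G0 X12.000 Y6.000
G1 X9.000 Y11.196
G1 X3.000 Y11.196
G1 X0.000 Y6.000
G1 X3.000 Y0.804
G1 X9.000 Y0.804
G1 X12.000 Y6.000
; layer 6
G0 Z6.000
G0 X12.000 Y6.000
G1 X9.000 Y11.196
G1 X3.000 Y11.196
G1 X0.000 Y6.000
G1 X3.000 Y0.804
G1 X9.000 Y0.804
G1 X12.000 Y6.000
; layer 7
G0 Z7.000
G0 X12.000 Y6.000
G1 X9.000 Y11.196
G1 X3.000 Y11.196
G1 X0.000 Y6.000
G1 X3.000 Y0.804
G1 X9.000 Y0.804
G1 X12.000 Y6.000
; layer 8
G0 Z8.000
G0 X12.000 Y6.000
G1 X9.000 Y11.196
G1 X3.000 Y11.196
G1 X0.000 Y6.000
G1 X3.000 Y0.804
G1 X9.000 Y0.804
G1 X12.000 Y6.000
M2 ; end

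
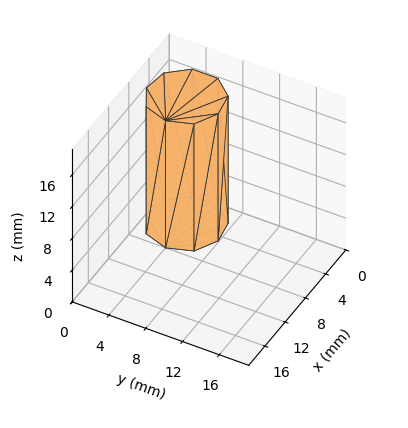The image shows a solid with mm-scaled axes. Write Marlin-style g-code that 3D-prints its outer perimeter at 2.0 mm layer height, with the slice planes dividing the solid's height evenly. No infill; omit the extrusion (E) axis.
Reading the render: the shape is a regular 9-sided prism (a cylinder approximated with 9 flat sides), circumscribed radius ≈ 4 mm, height ≈ 16 mm (dimensions read to the nearest mm from the axis ticks). For the g-code, the solid's height is divided into equal slices at the stated Δz and each level perimeter traced with G1 moves after a G0 lift.

; perimeter-only toolpath
G21 ; units = mm
G90 ; absolute positioning
G28 ; home
; layer 1
G0 Z2.0
G0 X8.0 Y4.0
G1 X7.1 Y6.6
G1 X4.7 Y7.9
G1 X2.0 Y7.5
G1 X0.2 Y5.4
G1 X0.2 Y2.6
G1 X2.0 Y0.5
G1 X4.7 Y0.1
G1 X7.1 Y1.4
G1 X8.0 Y4.0
; layer 2
G0 Z4.0
G0 X8.0 Y4.0
G1 X7.1 Y6.6
G1 X4.7 Y7.9
G1 X2.0 Y7.5
G1 X0.2 Y5.4
G1 X0.2 Y2.6
G1 X2.0 Y0.5
G1 X4.7 Y0.1
G1 X7.1 Y1.4
G1 X8.0 Y4.0
; layer 3
G0 Z6.0
G0 X8.0 Y4.0
G1 X7.1 Y6.6
G1 X4.7 Y7.9
G1 X2.0 Y7.5
G1 X0.2 Y5.4
G1 X0.2 Y2.6
G1 X2.0 Y0.5
G1 X4.7 Y0.1
G1 X7.1 Y1.4
G1 X8.0 Y4.0
; layer 4
G0 Z8.0
G0 X8.0 Y4.0
G1 X7.1 Y6.6
G1 X4.7 Y7.9
G1 X2.0 Y7.5
G1 X0.2 Y5.4
G1 X0.2 Y2.6
G1 X2.0 Y0.5
G1 X4.7 Y0.1
G1 X7.1 Y1.4
G1 X8.0 Y4.0
; layer 5
G0 Z10.0
G0 X8.0 Y4.0
G1 X7.1 Y6.6
G1 X4.7 Y7.9
G1 X2.0 Y7.5
G1 X0.2 Y5.4
G1 X0.2 Y2.6
G1 X2.0 Y0.5
G1 X4.7 Y0.1
G1 X7.1 Y1.4
G1 X8.0 Y4.0
; layer 6
G0 Z12.0
G0 X8.0 Y4.0
G1 X7.1 Y6.6
G1 X4.7 Y7.9
G1 X2.0 Y7.5
G1 X0.2 Y5.4
G1 X0.2 Y2.6
G1 X2.0 Y0.5
G1 X4.7 Y0.1
G1 X7.1 Y1.4
G1 X8.0 Y4.0
; layer 7
G0 Z14.0
G0 X8.0 Y4.0
G1 X7.1 Y6.6
G1 X4.7 Y7.9
G1 X2.0 Y7.5
G1 X0.2 Y5.4
G1 X0.2 Y2.6
G1 X2.0 Y0.5
G1 X4.7 Y0.1
G1 X7.1 Y1.4
G1 X8.0 Y4.0
; layer 8
G0 Z16.0
G0 X8.0 Y4.0
G1 X7.1 Y6.6
G1 X4.7 Y7.9
G1 X2.0 Y7.5
G1 X0.2 Y5.4
G1 X0.2 Y2.6
G1 X2.0 Y0.5
G1 X4.7 Y0.1
G1 X7.1 Y1.4
G1 X8.0 Y4.0
M2 ; end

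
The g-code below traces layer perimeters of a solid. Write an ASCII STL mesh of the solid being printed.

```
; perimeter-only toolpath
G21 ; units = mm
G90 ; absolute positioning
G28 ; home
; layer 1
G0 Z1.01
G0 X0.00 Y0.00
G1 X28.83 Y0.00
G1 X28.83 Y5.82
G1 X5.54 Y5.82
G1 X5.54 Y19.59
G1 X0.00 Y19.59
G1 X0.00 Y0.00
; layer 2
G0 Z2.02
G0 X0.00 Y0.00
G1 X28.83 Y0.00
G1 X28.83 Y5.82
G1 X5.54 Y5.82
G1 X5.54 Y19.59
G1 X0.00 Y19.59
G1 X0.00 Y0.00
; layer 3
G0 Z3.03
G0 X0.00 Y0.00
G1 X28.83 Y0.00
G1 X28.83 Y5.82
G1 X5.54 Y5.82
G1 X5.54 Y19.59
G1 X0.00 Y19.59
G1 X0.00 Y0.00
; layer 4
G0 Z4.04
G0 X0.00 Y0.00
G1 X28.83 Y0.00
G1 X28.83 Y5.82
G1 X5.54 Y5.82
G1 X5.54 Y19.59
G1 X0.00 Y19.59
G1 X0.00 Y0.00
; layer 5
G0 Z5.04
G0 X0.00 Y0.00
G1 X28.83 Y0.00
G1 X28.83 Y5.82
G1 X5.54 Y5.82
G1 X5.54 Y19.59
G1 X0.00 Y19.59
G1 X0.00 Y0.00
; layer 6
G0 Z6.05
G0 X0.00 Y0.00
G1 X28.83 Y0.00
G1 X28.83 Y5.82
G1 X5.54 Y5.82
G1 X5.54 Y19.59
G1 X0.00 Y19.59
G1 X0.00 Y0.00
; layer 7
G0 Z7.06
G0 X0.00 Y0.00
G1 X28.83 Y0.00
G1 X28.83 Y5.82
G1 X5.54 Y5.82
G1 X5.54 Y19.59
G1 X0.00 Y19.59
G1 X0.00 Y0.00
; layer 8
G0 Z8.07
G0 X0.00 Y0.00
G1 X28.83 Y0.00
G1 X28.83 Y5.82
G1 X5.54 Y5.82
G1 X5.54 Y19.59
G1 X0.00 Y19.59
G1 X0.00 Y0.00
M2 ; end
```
solid part
  facet normal 0.0000 0.0000 -1.0000
    outer loop
      vertex 28.83 5.82 0.00
      vertex 28.83 0.00 0.00
      vertex 0.00 0.00 0.00
    endloop
  endfacet
  facet normal 0.0000 0.0000 -1.0000
    outer loop
      vertex 5.54 5.82 0.00
      vertex 28.83 5.82 0.00
      vertex 0.00 0.00 0.00
    endloop
  endfacet
  facet normal 0.0000 0.0000 -1.0000
    outer loop
      vertex 5.54 19.59 0.00
      vertex 5.54 5.82 0.00
      vertex 0.00 0.00 0.00
    endloop
  endfacet
  facet normal 0.0000 0.0000 -1.0000
    outer loop
      vertex 0.00 19.59 0.00
      vertex 5.54 19.59 0.00
      vertex 0.00 0.00 0.00
    endloop
  endfacet
  facet normal 0.0000 0.0000 1.0000
    outer loop
      vertex 0.00 0.00 8.07
      vertex 28.83 0.00 8.07
      vertex 28.83 5.82 8.07
    endloop
  endfacet
  facet normal 0.0000 0.0000 1.0000
    outer loop
      vertex 0.00 0.00 8.07
      vertex 28.83 5.82 8.07
      vertex 5.54 5.82 8.07
    endloop
  endfacet
  facet normal 0.0000 0.0000 1.0000
    outer loop
      vertex 0.00 0.00 8.07
      vertex 5.54 5.82 8.07
      vertex 5.54 19.59 8.07
    endloop
  endfacet
  facet normal 0.0000 0.0000 1.0000
    outer loop
      vertex 0.00 0.00 8.07
      vertex 5.54 19.59 8.07
      vertex 0.00 19.59 8.07
    endloop
  endfacet
  facet normal 0.0000 -1.0000 0.0000
    outer loop
      vertex 0.00 0.00 0.00
      vertex 28.83 0.00 0.00
      vertex 28.83 0.00 8.07
    endloop
  endfacet
  facet normal 0.0000 -1.0000 0.0000
    outer loop
      vertex 0.00 0.00 0.00
      vertex 28.83 0.00 8.07
      vertex 0.00 0.00 8.07
    endloop
  endfacet
  facet normal 1.0000 0.0000 0.0000
    outer loop
      vertex 28.83 0.00 0.00
      vertex 28.83 5.82 0.00
      vertex 28.83 5.82 8.07
    endloop
  endfacet
  facet normal 1.0000 0.0000 0.0000
    outer loop
      vertex 28.83 0.00 0.00
      vertex 28.83 5.82 8.07
      vertex 28.83 0.00 8.07
    endloop
  endfacet
  facet normal 0.0000 1.0000 0.0000
    outer loop
      vertex 28.83 5.82 0.00
      vertex 5.54 5.82 0.00
      vertex 5.54 5.82 8.07
    endloop
  endfacet
  facet normal 0.0000 1.0000 0.0000
    outer loop
      vertex 28.83 5.82 0.00
      vertex 5.54 5.82 8.07
      vertex 28.83 5.82 8.07
    endloop
  endfacet
  facet normal 1.0000 0.0000 0.0000
    outer loop
      vertex 5.54 5.82 0.00
      vertex 5.54 19.59 0.00
      vertex 5.54 19.59 8.07
    endloop
  endfacet
  facet normal 1.0000 0.0000 0.0000
    outer loop
      vertex 5.54 5.82 0.00
      vertex 5.54 19.59 8.07
      vertex 5.54 5.82 8.07
    endloop
  endfacet
  facet normal 0.0000 1.0000 0.0000
    outer loop
      vertex 5.54 19.59 0.00
      vertex 0.00 19.59 0.00
      vertex 0.00 19.59 8.07
    endloop
  endfacet
  facet normal 0.0000 1.0000 0.0000
    outer loop
      vertex 5.54 19.59 0.00
      vertex 0.00 19.59 8.07
      vertex 5.54 19.59 8.07
    endloop
  endfacet
  facet normal -1.0000 0.0000 0.0000
    outer loop
      vertex 0.00 19.59 0.00
      vertex 0.00 0.00 0.00
      vertex 0.00 0.00 8.07
    endloop
  endfacet
  facet normal -1.0000 0.0000 0.0000
    outer loop
      vertex 0.00 19.59 0.00
      vertex 0.00 0.00 8.07
      vertex 0.00 19.59 8.07
    endloop
  endfacet
endsolid part

The G0 Z moves step by Δz≈1.01 mm. Every layer's G1 loop is the same polygon, so the solid is a straight extrusion of it from z=0 to z≈8.07. Closing with flat bottom and top caps and triangulating gives 20 facets — an L-shaped prism: outer 28.8 × 19.6 mm, arm thicknesses ≈ 5.82 mm (horizontal) and 5.54 mm (vertical), extruded 8.07 mm in z.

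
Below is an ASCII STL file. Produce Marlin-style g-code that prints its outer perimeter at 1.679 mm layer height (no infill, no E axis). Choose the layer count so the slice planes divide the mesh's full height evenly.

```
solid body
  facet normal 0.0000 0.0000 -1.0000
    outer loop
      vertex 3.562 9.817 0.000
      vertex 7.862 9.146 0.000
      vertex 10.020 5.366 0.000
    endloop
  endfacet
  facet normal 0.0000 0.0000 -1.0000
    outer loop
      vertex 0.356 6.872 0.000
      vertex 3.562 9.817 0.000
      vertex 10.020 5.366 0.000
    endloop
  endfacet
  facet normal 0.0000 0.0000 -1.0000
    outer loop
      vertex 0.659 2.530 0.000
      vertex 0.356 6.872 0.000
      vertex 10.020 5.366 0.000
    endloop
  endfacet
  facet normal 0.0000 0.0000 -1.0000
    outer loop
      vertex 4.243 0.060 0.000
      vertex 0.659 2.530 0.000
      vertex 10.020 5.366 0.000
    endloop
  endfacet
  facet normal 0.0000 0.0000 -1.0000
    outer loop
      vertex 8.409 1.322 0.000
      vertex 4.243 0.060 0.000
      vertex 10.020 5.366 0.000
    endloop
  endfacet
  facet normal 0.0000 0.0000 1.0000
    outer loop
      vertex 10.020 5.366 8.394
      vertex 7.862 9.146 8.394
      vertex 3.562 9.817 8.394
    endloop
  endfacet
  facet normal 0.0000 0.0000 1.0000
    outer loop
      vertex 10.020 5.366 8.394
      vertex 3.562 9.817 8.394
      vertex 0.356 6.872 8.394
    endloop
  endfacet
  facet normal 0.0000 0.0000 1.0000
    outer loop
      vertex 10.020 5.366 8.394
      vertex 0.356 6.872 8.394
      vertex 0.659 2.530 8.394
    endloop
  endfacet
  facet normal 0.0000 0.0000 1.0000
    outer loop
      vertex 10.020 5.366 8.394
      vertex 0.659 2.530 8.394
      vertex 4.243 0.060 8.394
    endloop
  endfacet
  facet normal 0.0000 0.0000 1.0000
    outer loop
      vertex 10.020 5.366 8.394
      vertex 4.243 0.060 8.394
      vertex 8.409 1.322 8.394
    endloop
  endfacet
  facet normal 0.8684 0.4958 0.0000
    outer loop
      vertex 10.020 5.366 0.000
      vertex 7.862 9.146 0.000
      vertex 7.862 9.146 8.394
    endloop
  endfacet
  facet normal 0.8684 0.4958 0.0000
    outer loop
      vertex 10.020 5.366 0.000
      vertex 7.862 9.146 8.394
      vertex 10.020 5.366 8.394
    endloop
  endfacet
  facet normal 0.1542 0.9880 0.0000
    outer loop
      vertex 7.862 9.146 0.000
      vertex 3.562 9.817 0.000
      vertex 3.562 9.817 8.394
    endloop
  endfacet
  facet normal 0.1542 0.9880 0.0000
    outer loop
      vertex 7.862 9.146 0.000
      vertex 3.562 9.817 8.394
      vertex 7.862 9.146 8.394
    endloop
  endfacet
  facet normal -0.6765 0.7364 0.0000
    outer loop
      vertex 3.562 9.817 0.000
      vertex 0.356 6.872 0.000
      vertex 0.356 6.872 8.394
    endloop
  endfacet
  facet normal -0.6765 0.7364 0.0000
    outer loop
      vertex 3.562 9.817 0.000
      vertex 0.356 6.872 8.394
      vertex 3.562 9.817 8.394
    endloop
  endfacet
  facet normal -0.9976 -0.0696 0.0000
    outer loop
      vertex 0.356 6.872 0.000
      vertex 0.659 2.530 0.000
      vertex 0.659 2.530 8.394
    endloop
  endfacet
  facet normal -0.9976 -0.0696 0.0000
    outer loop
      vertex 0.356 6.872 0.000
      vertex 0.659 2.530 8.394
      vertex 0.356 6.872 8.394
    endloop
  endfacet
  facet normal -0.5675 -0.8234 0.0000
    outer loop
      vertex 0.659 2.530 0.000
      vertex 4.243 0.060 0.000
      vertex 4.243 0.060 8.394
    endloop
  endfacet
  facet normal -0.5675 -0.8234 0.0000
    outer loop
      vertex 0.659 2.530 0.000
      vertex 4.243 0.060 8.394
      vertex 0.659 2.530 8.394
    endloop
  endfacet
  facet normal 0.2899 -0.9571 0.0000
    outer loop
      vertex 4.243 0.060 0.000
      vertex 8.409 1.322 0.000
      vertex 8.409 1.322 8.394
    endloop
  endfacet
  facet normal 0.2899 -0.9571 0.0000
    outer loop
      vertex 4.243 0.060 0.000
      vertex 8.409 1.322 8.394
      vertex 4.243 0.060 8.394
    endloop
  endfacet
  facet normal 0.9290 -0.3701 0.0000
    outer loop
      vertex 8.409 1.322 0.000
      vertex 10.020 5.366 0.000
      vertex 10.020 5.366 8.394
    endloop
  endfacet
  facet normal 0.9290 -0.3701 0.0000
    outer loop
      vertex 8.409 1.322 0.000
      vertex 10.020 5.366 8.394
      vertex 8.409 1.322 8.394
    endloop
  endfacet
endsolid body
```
; perimeter-only toolpath
G21 ; units = mm
G90 ; absolute positioning
G28 ; home
; layer 1
G0 Z1.679
G0 X10.020 Y5.366
G1 X7.862 Y9.146
G1 X3.562 Y9.817
G1 X0.356 Y6.872
G1 X0.659 Y2.530
G1 X4.243 Y0.060
G1 X8.409 Y1.322
G1 X10.020 Y5.366
; layer 2
G0 Z3.358
G0 X10.020 Y5.366
G1 X7.862 Y9.146
G1 X3.562 Y9.817
G1 X0.356 Y6.872
G1 X0.659 Y2.530
G1 X4.243 Y0.060
G1 X8.409 Y1.322
G1 X10.020 Y5.366
; layer 3
G0 Z5.036
G0 X10.020 Y5.366
G1 X7.862 Y9.146
G1 X3.562 Y9.817
G1 X0.356 Y6.872
G1 X0.659 Y2.530
G1 X4.243 Y0.060
G1 X8.409 Y1.322
G1 X10.020 Y5.366
; layer 4
G0 Z6.715
G0 X10.020 Y5.366
G1 X7.862 Y9.146
G1 X3.562 Y9.817
G1 X0.356 Y6.872
G1 X0.659 Y2.530
G1 X4.243 Y0.060
G1 X8.409 Y1.322
G1 X10.020 Y5.366
; layer 5
G0 Z8.394
G0 X10.020 Y5.366
G1 X7.862 Y9.146
G1 X3.562 Y9.817
G1 X0.356 Y6.872
G1 X0.659 Y2.530
G1 X4.243 Y0.060
G1 X8.409 Y1.322
G1 X10.020 Y5.366
M2 ; end

The solid is a regular 7-sided prism (a cylinder approximated with 7 flat sides), circumscribed radius ≈ 5.02 mm, height ≈ 8.39 mm. Slicing at Δz = 1.679 mm — 5 equal slices spanning the solid's height, so layer i sits at z = i·h/5 — gives 5 non-empty perimeters. Each is a 7-segment closed polygon; G0 lifts to the layer z and rapids to the start vertex, then G1 traces the edges.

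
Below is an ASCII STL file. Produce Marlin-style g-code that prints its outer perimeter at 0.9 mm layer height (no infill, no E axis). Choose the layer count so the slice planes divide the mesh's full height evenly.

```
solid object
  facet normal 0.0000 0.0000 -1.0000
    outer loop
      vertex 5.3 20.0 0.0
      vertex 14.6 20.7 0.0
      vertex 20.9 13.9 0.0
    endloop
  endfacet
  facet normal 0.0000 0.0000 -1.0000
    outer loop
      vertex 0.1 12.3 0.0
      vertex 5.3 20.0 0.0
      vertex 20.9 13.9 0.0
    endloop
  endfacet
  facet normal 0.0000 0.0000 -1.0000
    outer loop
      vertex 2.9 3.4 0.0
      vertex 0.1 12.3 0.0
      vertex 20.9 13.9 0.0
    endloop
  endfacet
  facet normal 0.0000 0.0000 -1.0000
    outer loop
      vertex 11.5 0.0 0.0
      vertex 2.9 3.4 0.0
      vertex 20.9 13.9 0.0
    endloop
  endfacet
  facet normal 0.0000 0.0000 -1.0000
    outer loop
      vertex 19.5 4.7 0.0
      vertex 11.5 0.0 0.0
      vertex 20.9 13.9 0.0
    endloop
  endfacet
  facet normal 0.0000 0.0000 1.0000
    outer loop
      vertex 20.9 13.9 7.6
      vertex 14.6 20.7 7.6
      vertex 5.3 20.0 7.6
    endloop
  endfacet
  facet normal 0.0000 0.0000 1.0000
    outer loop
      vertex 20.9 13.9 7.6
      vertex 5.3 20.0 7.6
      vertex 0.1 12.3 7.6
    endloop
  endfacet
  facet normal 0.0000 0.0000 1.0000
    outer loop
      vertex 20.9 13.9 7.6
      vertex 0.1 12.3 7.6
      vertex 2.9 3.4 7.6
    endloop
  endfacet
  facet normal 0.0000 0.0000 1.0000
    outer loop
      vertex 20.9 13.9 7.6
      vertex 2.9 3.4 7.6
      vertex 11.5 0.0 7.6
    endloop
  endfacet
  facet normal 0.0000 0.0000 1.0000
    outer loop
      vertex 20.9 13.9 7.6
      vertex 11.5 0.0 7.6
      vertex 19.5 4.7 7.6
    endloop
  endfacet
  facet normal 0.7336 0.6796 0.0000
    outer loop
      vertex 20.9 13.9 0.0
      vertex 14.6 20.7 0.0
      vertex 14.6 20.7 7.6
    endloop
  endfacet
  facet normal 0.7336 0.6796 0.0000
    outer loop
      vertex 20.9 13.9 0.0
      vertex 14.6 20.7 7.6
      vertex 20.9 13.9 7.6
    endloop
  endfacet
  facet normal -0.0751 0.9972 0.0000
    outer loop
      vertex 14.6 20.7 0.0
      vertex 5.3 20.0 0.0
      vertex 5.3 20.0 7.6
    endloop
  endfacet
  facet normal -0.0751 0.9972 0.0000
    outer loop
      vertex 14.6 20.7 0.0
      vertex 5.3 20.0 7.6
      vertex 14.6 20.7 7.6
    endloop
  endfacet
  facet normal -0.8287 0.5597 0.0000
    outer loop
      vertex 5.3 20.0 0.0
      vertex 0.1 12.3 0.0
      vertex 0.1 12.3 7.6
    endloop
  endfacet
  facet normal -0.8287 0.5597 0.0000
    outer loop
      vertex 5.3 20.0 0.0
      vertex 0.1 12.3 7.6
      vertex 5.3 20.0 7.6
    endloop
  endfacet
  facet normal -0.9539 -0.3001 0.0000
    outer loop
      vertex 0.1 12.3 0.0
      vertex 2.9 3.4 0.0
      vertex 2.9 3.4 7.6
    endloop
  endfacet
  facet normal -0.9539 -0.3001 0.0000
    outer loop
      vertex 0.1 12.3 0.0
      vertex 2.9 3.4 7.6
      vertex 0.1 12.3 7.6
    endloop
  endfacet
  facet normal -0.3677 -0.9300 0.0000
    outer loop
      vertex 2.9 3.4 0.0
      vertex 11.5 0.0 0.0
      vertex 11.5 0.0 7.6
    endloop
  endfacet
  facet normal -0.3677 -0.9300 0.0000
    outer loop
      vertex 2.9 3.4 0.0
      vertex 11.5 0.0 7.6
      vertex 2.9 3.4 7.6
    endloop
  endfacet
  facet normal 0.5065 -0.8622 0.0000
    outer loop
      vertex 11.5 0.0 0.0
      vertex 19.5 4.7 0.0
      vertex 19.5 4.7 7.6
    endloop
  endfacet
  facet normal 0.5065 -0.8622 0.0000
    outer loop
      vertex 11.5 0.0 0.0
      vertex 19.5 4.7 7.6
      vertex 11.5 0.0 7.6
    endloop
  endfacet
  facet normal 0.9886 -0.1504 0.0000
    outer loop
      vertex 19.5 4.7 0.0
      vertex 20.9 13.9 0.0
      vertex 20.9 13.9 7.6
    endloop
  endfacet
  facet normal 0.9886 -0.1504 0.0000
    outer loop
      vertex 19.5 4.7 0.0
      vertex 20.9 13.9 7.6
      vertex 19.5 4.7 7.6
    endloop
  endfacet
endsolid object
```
; perimeter-only toolpath
G21 ; units = mm
G90 ; absolute positioning
G28 ; home
; layer 1
G0 Z0.9
G0 X20.9 Y13.9
G1 X14.6 Y20.7
G1 X5.3 Y20.0
G1 X0.1 Y12.3
G1 X2.9 Y3.4
G1 X11.5 Y0.0
G1 X19.5 Y4.7
G1 X20.9 Y13.9
; layer 2
G0 Z1.9
G0 X20.9 Y13.9
G1 X14.6 Y20.7
G1 X5.3 Y20.0
G1 X0.1 Y12.3
G1 X2.9 Y3.4
G1 X11.5 Y0.0
G1 X19.5 Y4.7
G1 X20.9 Y13.9
; layer 3
G0 Z2.8
G0 X20.9 Y13.9
G1 X14.6 Y20.7
G1 X5.3 Y20.0
G1 X0.1 Y12.3
G1 X2.9 Y3.4
G1 X11.5 Y0.0
G1 X19.5 Y4.7
G1 X20.9 Y13.9
; layer 4
G0 Z3.8
G0 X20.9 Y13.9
G1 X14.6 Y20.7
G1 X5.3 Y20.0
G1 X0.1 Y12.3
G1 X2.9 Y3.4
G1 X11.5 Y0.0
G1 X19.5 Y4.7
G1 X20.9 Y13.9
; layer 5
G0 Z4.8
G0 X20.9 Y13.9
G1 X14.6 Y20.7
G1 X5.3 Y20.0
G1 X0.1 Y12.3
G1 X2.9 Y3.4
G1 X11.5 Y0.0
G1 X19.5 Y4.7
G1 X20.9 Y13.9
; layer 6
G0 Z5.7
G0 X20.9 Y13.9
G1 X14.6 Y20.7
G1 X5.3 Y20.0
G1 X0.1 Y12.3
G1 X2.9 Y3.4
G1 X11.5 Y0.0
G1 X19.5 Y4.7
G1 X20.9 Y13.9
; layer 7
G0 Z6.6
G0 X20.9 Y13.9
G1 X14.6 Y20.7
G1 X5.3 Y20.0
G1 X0.1 Y12.3
G1 X2.9 Y3.4
G1 X11.5 Y0.0
G1 X19.5 Y4.7
G1 X20.9 Y13.9
; layer 8
G0 Z7.6
G0 X20.9 Y13.9
G1 X14.6 Y20.7
G1 X5.3 Y20.0
G1 X0.1 Y12.3
G1 X2.9 Y3.4
G1 X11.5 Y0.0
G1 X19.5 Y4.7
G1 X20.9 Y13.9
M2 ; end

The solid is a regular 7-sided prism (a cylinder approximated with 7 flat sides), circumscribed radius ≈ 10.7 mm, height ≈ 7.6 mm. Slicing at Δz = 0.9 mm — 8 equal slices spanning the solid's height, so layer i sits at z = i·h/8 — gives 8 non-empty perimeters. Each is a 7-segment closed polygon; G0 lifts to the layer z and rapids to the start vertex, then G1 traces the edges.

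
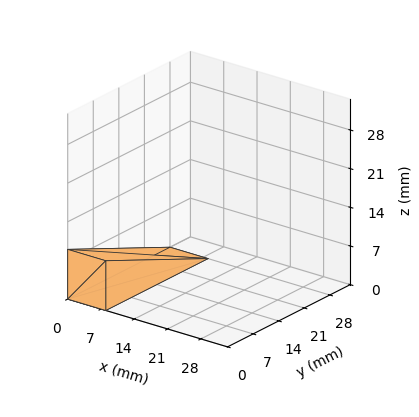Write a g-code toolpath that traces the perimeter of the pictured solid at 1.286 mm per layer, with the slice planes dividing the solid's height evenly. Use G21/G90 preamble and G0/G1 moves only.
Reading the render: the shape is a wedge (ramp): 8 × 28 mm base, rising to 9 mm along the y=0 edge and sloping linearly to z=0 at y=28 (dimensions read to the nearest mm from the axis ticks). For the g-code, the solid's height is divided into equal slices at the stated Δz and each level perimeter traced with G1 moves after a G0 lift.

; perimeter-only toolpath
G21 ; units = mm
G90 ; absolute positioning
G28 ; home
; layer 1
G0 Z1.286
G0 X0.000 Y0.000
G1 X8.000 Y0.000
G1 X8.000 Y24.000
G1 X0.000 Y24.000
G1 X0.000 Y0.000
; layer 2
G0 Z2.571
G0 X0.000 Y0.000
G1 X8.000 Y0.000
G1 X8.000 Y20.000
G1 X0.000 Y20.000
G1 X0.000 Y0.000
; layer 3
G0 Z3.857
G0 X0.000 Y0.000
G1 X8.000 Y0.000
G1 X8.000 Y16.000
G1 X0.000 Y16.000
G1 X0.000 Y0.000
; layer 4
G0 Z5.143
G0 X0.000 Y0.000
G1 X8.000 Y0.000
G1 X8.000 Y12.000
G1 X0.000 Y12.000
G1 X0.000 Y0.000
; layer 5
G0 Z6.429
G0 X0.000 Y0.000
G1 X8.000 Y0.000
G1 X8.000 Y8.000
G1 X0.000 Y8.000
G1 X0.000 Y0.000
; layer 6
G0 Z7.714
G0 X0.000 Y0.000
G1 X8.000 Y0.000
G1 X8.000 Y4.000
G1 X0.000 Y4.000
G1 X0.000 Y0.000
M2 ; end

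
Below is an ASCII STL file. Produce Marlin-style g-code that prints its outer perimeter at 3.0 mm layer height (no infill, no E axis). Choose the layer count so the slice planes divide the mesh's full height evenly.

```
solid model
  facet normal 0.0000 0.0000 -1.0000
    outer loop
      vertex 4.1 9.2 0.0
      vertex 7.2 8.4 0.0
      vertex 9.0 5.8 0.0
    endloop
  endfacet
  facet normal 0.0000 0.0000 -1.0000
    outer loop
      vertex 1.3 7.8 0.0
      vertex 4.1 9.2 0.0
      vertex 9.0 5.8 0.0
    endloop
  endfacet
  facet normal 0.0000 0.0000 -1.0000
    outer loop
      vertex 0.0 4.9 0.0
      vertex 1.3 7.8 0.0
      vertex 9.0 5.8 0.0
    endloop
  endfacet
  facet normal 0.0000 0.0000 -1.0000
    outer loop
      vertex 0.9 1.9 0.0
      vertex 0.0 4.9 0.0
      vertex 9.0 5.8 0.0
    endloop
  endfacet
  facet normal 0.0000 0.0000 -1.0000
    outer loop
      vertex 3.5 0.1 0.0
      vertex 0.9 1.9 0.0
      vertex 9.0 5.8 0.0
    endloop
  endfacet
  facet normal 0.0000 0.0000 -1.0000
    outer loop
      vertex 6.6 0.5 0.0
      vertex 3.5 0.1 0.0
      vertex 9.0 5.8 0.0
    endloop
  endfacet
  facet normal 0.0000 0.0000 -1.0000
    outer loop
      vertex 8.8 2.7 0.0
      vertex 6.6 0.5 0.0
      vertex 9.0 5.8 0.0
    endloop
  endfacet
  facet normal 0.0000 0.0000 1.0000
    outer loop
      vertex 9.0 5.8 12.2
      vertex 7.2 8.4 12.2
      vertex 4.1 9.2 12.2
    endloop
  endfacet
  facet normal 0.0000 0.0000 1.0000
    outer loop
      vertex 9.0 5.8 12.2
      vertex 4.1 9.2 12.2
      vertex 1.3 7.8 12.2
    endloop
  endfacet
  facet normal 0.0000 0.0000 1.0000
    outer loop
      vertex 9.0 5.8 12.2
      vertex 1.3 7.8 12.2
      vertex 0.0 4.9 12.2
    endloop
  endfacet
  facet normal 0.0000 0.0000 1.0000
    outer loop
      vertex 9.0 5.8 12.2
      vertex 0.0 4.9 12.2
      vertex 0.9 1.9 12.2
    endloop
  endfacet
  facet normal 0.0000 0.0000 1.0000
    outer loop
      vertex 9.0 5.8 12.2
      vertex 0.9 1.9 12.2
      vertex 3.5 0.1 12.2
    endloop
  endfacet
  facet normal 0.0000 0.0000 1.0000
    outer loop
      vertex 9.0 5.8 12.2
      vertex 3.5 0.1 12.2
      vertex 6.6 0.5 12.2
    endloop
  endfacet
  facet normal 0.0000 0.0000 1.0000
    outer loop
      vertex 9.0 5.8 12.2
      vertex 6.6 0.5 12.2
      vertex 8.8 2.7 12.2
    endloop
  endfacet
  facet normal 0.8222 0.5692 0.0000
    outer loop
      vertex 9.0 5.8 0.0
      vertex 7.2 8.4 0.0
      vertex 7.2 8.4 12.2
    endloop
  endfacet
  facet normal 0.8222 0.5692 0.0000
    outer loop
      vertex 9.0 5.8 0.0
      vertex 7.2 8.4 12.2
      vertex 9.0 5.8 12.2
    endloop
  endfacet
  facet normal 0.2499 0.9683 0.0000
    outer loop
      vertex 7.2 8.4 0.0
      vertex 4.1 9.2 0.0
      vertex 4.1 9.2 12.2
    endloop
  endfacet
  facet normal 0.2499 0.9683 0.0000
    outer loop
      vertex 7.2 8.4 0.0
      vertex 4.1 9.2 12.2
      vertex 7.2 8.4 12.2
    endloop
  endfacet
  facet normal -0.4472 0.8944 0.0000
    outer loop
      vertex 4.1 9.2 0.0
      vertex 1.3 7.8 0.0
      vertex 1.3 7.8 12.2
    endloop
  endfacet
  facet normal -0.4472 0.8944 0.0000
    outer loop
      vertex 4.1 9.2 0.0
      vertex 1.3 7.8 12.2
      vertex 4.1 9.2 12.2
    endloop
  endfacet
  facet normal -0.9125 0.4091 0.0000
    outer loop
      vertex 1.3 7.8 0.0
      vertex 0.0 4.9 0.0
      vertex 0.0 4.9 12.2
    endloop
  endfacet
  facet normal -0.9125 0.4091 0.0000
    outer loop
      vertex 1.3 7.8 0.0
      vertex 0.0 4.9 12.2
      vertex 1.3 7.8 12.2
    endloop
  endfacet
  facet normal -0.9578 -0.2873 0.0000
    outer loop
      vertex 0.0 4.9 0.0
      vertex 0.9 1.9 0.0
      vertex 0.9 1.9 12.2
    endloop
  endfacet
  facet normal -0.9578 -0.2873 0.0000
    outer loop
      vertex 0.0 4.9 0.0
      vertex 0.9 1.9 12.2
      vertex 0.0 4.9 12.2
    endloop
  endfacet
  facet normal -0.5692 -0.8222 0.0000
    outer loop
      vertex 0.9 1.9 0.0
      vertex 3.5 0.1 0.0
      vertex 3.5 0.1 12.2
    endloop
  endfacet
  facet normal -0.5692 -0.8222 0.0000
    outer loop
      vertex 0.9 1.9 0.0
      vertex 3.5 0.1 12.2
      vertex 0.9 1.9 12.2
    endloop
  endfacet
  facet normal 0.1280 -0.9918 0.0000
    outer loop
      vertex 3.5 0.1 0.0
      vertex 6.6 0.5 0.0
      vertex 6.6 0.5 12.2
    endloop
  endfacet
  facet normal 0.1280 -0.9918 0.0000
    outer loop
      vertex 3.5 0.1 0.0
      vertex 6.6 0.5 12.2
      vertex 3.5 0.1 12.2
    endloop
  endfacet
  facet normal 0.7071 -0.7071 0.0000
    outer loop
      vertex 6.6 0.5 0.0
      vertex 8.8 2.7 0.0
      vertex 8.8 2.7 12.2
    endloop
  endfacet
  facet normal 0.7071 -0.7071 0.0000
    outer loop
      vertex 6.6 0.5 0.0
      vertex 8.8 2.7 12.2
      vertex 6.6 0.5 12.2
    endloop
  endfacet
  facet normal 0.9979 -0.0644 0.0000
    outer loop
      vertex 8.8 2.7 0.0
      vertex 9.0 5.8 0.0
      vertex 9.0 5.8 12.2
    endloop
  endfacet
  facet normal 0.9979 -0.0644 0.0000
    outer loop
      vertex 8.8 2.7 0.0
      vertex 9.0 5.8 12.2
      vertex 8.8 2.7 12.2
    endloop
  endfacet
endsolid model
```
; perimeter-only toolpath
G21 ; units = mm
G90 ; absolute positioning
G28 ; home
; layer 1
G0 Z3.0
G0 X9.0 Y5.8
G1 X7.2 Y8.4
G1 X4.1 Y9.2
G1 X1.3 Y7.8
G1 X0.0 Y4.9
G1 X0.9 Y1.9
G1 X3.5 Y0.1
G1 X6.6 Y0.5
G1 X8.8 Y2.7
G1 X9.0 Y5.8
; layer 2
G0 Z6.1
G0 X9.0 Y5.8
G1 X7.2 Y8.4
G1 X4.1 Y9.2
G1 X1.3 Y7.8
G1 X0.0 Y4.9
G1 X0.9 Y1.9
G1 X3.5 Y0.1
G1 X6.6 Y0.5
G1 X8.8 Y2.7
G1 X9.0 Y5.8
; layer 3
G0 Z9.1
G0 X9.0 Y5.8
G1 X7.2 Y8.4
G1 X4.1 Y9.2
G1 X1.3 Y7.8
G1 X0.0 Y4.9
G1 X0.9 Y1.9
G1 X3.5 Y0.1
G1 X6.6 Y0.5
G1 X8.8 Y2.7
G1 X9.0 Y5.8
; layer 4
G0 Z12.2
G0 X9.0 Y5.8
G1 X7.2 Y8.4
G1 X4.1 Y9.2
G1 X1.3 Y7.8
G1 X0.0 Y4.9
G1 X0.9 Y1.9
G1 X3.5 Y0.1
G1 X6.6 Y0.5
G1 X8.8 Y2.7
G1 X9.0 Y5.8
M2 ; end

The solid is a regular 9-sided prism (a cylinder approximated with 9 flat sides), circumscribed radius ≈ 4.6 mm, height ≈ 12.2 mm. Slicing at Δz = 3.0 mm — 4 equal slices spanning the solid's height, so layer i sits at z = i·h/4 — gives 4 non-empty perimeters. Each is a 9-segment closed polygon; G0 lifts to the layer z and rapids to the start vertex, then G1 traces the edges.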